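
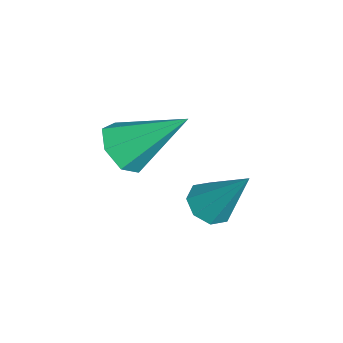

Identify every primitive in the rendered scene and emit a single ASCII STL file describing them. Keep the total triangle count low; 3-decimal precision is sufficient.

solid 
facet normal -0.294 -0.491 -0.820
outer loop
vertex -2.728 3.827 -5.08
vertex -3.101 3.367 -4.671
vertex -3.246 3.994 -4.994
endloop
endfacet
facet normal 0.254 0.929 -0.270
outer loop
vertex -2.728 3.827 -5.08
vertex -3.246 3.994 -4.994
vertex -2.499 4.373 -2.989
endloop
endfacet
facet normal -0.293 -0.491 -0.821
outer loop
vertex -3.246 3.994 -4.994
vertex -3.101 3.367 -4.671
vertex -3.679 3.793 -4.719
endloop
endfacet
facet normal -0.427 0.904 -0.012
outer loop
vertex -3.246 3.994 -4.994
vertex -3.679 3.793 -4.719
vertex -2.499 4.373 -2.989
endloop
endfacet
facet normal -0.293 -0.491 -0.821
outer loop
vertex -3.679 3.793 -4.719
vertex -3.101 3.367 -4.671
vertex -3.774 3.343 -4.416
endloop
endfacet
facet normal -0.804 0.440 0.401
outer loop
vertex -3.679 3.793 -4.719
vertex -3.774 3.343 -4.416
vertex -2.499 4.373 -2.989
endloop
endfacet
facet normal -0.293 -0.491 -0.821
outer loop
vertex -3.774 3.343 -4.416
vertex -3.101 3.367 -4.671
vertex -3.474 2.906 -4.262
endloop
endfacet
facet normal -0.657 -0.195 0.728
outer loop
vertex -3.774 3.343 -4.416
vertex -3.474 2.906 -4.262
vertex -2.499 4.373 -2.989
endloop
endfacet
facet normal -0.293 -0.491 -0.820
outer loop
vertex -3.474 2.906 -4.262
vertex -3.101 3.367 -4.671
vertex -2.955 2.74 -4.348
endloop
endfacet
facet normal -0.072 -0.626 0.776
outer loop
vertex -3.474 2.906 -4.262
vertex -2.955 2.74 -4.348
vertex -2.499 4.373 -2.989
endloop
endfacet
facet normal -0.293 -0.491 -0.820
outer loop
vertex -2.955 2.74 -4.348
vertex -3.101 3.367 -4.671
vertex -2.522 2.941 -4.623
endloop
endfacet
facet normal 0.608 -0.601 0.518
outer loop
vertex -2.955 2.74 -4.348
vertex -2.522 2.941 -4.623
vertex -2.499 4.373 -2.989
endloop
endfacet
facet normal -0.293 -0.491 -0.820
outer loop
vertex -2.522 2.941 -4.623
vertex -3.101 3.367 -4.671
vertex -2.428 3.391 -4.926
endloop
endfacet
facet normal 0.985 -0.135 0.105
outer loop
vertex -2.522 2.941 -4.623
vertex -2.428 3.391 -4.926
vertex -2.499 4.373 -2.989
endloop
endfacet
facet normal -0.293 -0.491 -0.820
outer loop
vertex -2.428 3.391 -4.926
vertex -3.101 3.367 -4.671
vertex -2.728 3.827 -5.08
endloop
endfacet
facet normal 0.838 0.498 -0.222
outer loop
vertex -2.428 3.391 -4.926
vertex -2.728 3.827 -5.08
vertex -2.499 4.373 -2.989
endloop
endfacet
facet normal -0.064 -0.775 -0.629
outer loop
vertex -2.327 1.538 -2.679
vertex -2.799 1.109 -2.102
vertex -3.065 1.637 -2.726
endloop
endfacet
facet normal 0.146 0.842 -0.519
outer loop
vertex -2.327 1.538 -2.679
vertex -3.065 1.637 -2.726
vertex -2.661 2.791 -0.738
endloop
endfacet
facet normal -0.064 -0.775 -0.629
outer loop
vertex -3.065 1.637 -2.726
vertex -2.799 1.109 -2.102
vertex -3.603 1.339 -2.304
endloop
endfacet
facet normal -0.628 0.722 -0.291
outer loop
vertex -3.065 1.637 -2.726
vertex -3.603 1.339 -2.304
vertex -2.661 2.791 -0.738
endloop
endfacet
facet normal -0.064 -0.775 -0.629
outer loop
vertex -3.603 1.339 -2.304
vertex -2.799 1.109 -2.102
vertex -3.536 0.867 -1.729
endloop
endfacet
facet normal -0.915 0.254 0.315
outer loop
vertex -3.603 1.339 -2.304
vertex -3.536 0.867 -1.729
vertex -2.661 2.791 -0.738
endloop
endfacet
facet normal -0.063 -0.775 -0.628
outer loop
vertex -3.536 0.867 -1.729
vertex -2.799 1.109 -2.102
vertex -2.914 0.578 -1.435
endloop
endfacet
facet normal -0.496 -0.209 0.843
outer loop
vertex -3.536 0.867 -1.729
vertex -2.914 0.578 -1.435
vertex -2.661 2.791 -0.738
endloop
endfacet
facet normal -0.064 -0.775 -0.628
outer loop
vertex -2.914 0.578 -1.435
vertex -2.799 1.109 -2.102
vertex -2.206 0.688 -1.643
endloop
endfacet
facet normal 0.312 -0.318 0.895
outer loop
vertex -2.914 0.578 -1.435
vertex -2.206 0.688 -1.643
vertex -2.661 2.791 -0.738
endloop
endfacet
facet normal -0.064 -0.775 -0.628
outer loop
vertex -2.206 0.688 -1.643
vertex -2.799 1.109 -2.102
vertex -1.944 1.115 -2.197
endloop
endfacet
facet normal 0.901 0.009 0.433
outer loop
vertex -2.206 0.688 -1.643
vertex -1.944 1.115 -2.197
vertex -2.661 2.791 -0.738
endloop
endfacet
facet normal -0.064 -0.775 -0.629
outer loop
vertex -1.944 1.115 -2.197
vertex -2.799 1.109 -2.102
vertex -2.327 1.538 -2.679
endloop
endfacet
facet normal 0.828 0.525 -0.197
outer loop
vertex -1.944 1.115 -2.197
vertex -2.327 1.538 -2.679
vertex -2.661 2.791 -0.738
endloop
endfacet

endsolid


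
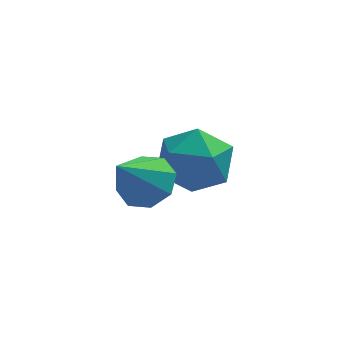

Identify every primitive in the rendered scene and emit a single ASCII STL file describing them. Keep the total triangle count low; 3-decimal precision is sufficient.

solid 
facet normal -0.416 0.909 0.003
outer loop
vertex -2.229 2.879 0.47
vertex -2.614 2.699 1.591
vertex -1.539 3.192 1.398
endloop
endfacet
facet normal 0.159 0.894 -0.419
outer loop
vertex -2.229 2.879 0.47
vertex -1.539 3.192 1.398
vertex -1.052 2.657 0.442
endloop
endfacet
facet normal 0.053 0.394 -0.917
outer loop
vertex -2.229 2.879 0.47
vertex -1.052 2.657 0.442
vertex -1.826 1.834 0.044
endloop
endfacet
facet normal -0.588 0.101 -0.803
outer loop
vertex -2.229 2.879 0.47
vertex -1.826 1.834 0.044
vertex -2.792 1.859 0.754
endloop
endfacet
facet normal -0.877 0.419 -0.234
outer loop
vertex -2.229 2.879 0.47
vertex -2.792 1.859 0.754
vertex -2.614 2.699 1.591
endloop
endfacet
facet normal 0.717 0.696 -0.024
outer loop
vertex -1.052 2.657 0.442
vertex -1.539 3.192 1.398
vertex -0.708 2.341 1.546
endloop
endfacet
facet normal -0.212 0.721 0.660
outer loop
vertex -1.539 3.192 1.398
vertex -2.614 2.699 1.591
vertex -1.674 2.366 2.256
endloop
endfacet
facet normal -0.958 -0.073 0.277
outer loop
vertex -2.614 2.699 1.591
vertex -2.792 1.859 0.754
vertex -2.448 1.543 1.858
endloop
endfacet
facet normal -0.488 -0.589 -0.644
outer loop
vertex -2.792 1.859 0.754
vertex -1.826 1.834 0.044
vertex -1.961 1.008 0.902
endloop
endfacet
facet normal 0.547 -0.113 -0.830
outer loop
vertex -1.826 1.834 0.044
vertex -1.052 2.657 0.442
vertex -0.886 1.501 0.709
endloop
endfacet
facet normal 0.588 -0.101 0.803
outer loop
vertex -1.271 1.321 1.83
vertex -0.708 2.341 1.546
vertex -1.674 2.366 2.256
endloop
endfacet
facet normal -0.053 -0.394 0.917
outer loop
vertex -1.271 1.321 1.83
vertex -1.674 2.366 2.256
vertex -2.448 1.543 1.858
endloop
endfacet
facet normal -0.159 -0.894 0.419
outer loop
vertex -1.271 1.321 1.83
vertex -2.448 1.543 1.858
vertex -1.961 1.008 0.902
endloop
endfacet
facet normal 0.416 -0.909 -0.003
outer loop
vertex -1.271 1.321 1.83
vertex -1.961 1.008 0.902
vertex -0.886 1.501 0.709
endloop
endfacet
facet normal 0.877 -0.419 0.234
outer loop
vertex -1.271 1.321 1.83
vertex -0.886 1.501 0.709
vertex -0.708 2.341 1.546
endloop
endfacet
facet normal 0.488 0.589 0.644
outer loop
vertex -1.674 2.366 2.256
vertex -0.708 2.341 1.546
vertex -1.539 3.192 1.398
endloop
endfacet
facet normal -0.547 0.113 0.830
outer loop
vertex -2.448 1.543 1.858
vertex -1.674 2.366 2.256
vertex -2.614 2.699 1.591
endloop
endfacet
facet normal -0.717 -0.696 0.024
outer loop
vertex -1.961 1.008 0.902
vertex -2.448 1.543 1.858
vertex -2.792 1.859 0.754
endloop
endfacet
facet normal 0.212 -0.721 -0.660
outer loop
vertex -0.886 1.501 0.709
vertex -1.961 1.008 0.902
vertex -1.826 1.834 0.044
endloop
endfacet
facet normal 0.958 0.073 -0.277
outer loop
vertex -0.708 2.341 1.546
vertex -0.886 1.501 0.709
vertex -1.052 2.657 0.442
endloop
endfacet
facet normal 0.423 0.518 -0.744
outer loop
vertex -2.529 0.1 2.689
vertex -2.982 -0.373 2.102
vertex -3.125 0.376 2.542
endloop
endfacet
facet normal -0.011 0.452 0.892
outer loop
vertex -2.529 0.1 2.689
vertex -3.125 0.376 2.542
vertex -3.698 -1.247 3.358
endloop
endfacet
facet normal 0.424 0.518 -0.743
outer loop
vertex -3.125 0.376 2.542
vertex -2.982 -0.373 2.102
vertex -3.638 0.213 2.136
endloop
endfacet
facet normal -0.627 0.515 0.585
outer loop
vertex -3.125 0.376 2.542
vertex -3.638 0.213 2.136
vertex -3.698 -1.247 3.358
endloop
endfacet
facet normal 0.424 0.517 -0.743
outer loop
vertex -3.638 0.213 2.136
vertex -2.982 -0.373 2.102
vertex -3.767 -0.292 1.711
endloop
endfacet
facet normal -0.981 0.145 0.125
outer loop
vertex -3.638 0.213 2.136
vertex -3.767 -0.292 1.711
vertex -3.698 -1.247 3.358
endloop
endfacet
facet normal 0.424 0.518 -0.743
outer loop
vertex -3.767 -0.292 1.711
vertex -2.982 -0.373 2.102
vertex -3.436 -0.845 1.514
endloop
endfacet
facet normal -0.870 -0.442 -0.220
outer loop
vertex -3.767 -0.292 1.711
vertex -3.436 -0.845 1.514
vertex -3.698 -1.247 3.358
endloop
endfacet
facet normal 0.424 0.518 -0.743
outer loop
vertex -3.436 -0.845 1.514
vertex -2.982 -0.373 2.102
vertex -2.839 -1.121 1.662
endloop
endfacet
facet normal -0.356 -0.901 -0.247
outer loop
vertex -3.436 -0.845 1.514
vertex -2.839 -1.121 1.662
vertex -3.698 -1.247 3.358
endloop
endfacet
facet normal 0.424 0.518 -0.743
outer loop
vertex -2.839 -1.121 1.662
vertex -2.982 -0.373 2.102
vertex -2.327 -0.959 2.067
endloop
endfacet
facet normal 0.258 -0.964 0.059
outer loop
vertex -2.839 -1.121 1.662
vertex -2.327 -0.959 2.067
vertex -3.698 -1.247 3.358
endloop
endfacet
facet normal 0.424 0.518 -0.743
outer loop
vertex -2.327 -0.959 2.067
vertex -2.982 -0.373 2.102
vertex -2.198 -0.453 2.493
endloop
endfacet
facet normal 0.614 -0.594 0.520
outer loop
vertex -2.327 -0.959 2.067
vertex -2.198 -0.453 2.493
vertex -3.698 -1.247 3.358
endloop
endfacet
facet normal 0.424 0.517 -0.744
outer loop
vertex -2.198 -0.453 2.493
vertex -2.982 -0.373 2.102
vertex -2.529 0.1 2.689
endloop
endfacet
facet normal 0.502 -0.006 0.865
outer loop
vertex -2.198 -0.453 2.493
vertex -2.529 0.1 2.689
vertex -3.698 -1.247 3.358
endloop
endfacet

endsolid


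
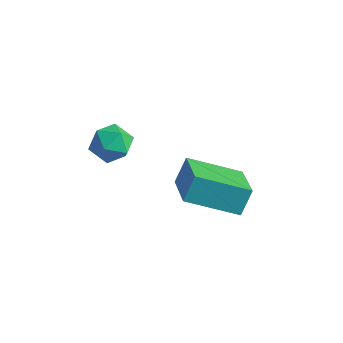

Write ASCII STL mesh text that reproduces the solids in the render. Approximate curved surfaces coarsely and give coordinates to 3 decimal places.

solid 
facet normal 0.290 0.830 -0.477
outer loop
vertex 0.334 -3.586 -0.159
vertex -0.316 -3.206 0.107
vertex 0.357 -3.194 0.537
endloop
endfacet
facet normal 0.854 0.441 -0.277
outer loop
vertex 0.334 -3.586 -0.159
vertex 0.357 -3.194 0.537
vertex 0.705 -3.91 0.47
endloop
endfacet
facet normal 0.793 -0.205 -0.573
outer loop
vertex 0.334 -3.586 -0.159
vertex 0.705 -3.91 0.47
vertex 0.247 -4.365 -0.001
endloop
endfacet
facet normal 0.191 -0.216 -0.958
outer loop
vertex 0.334 -3.586 -0.159
vertex 0.247 -4.365 -0.001
vertex -0.385 -3.93 -0.225
endloop
endfacet
facet normal -0.120 0.423 -0.898
outer loop
vertex 0.334 -3.586 -0.159
vertex -0.385 -3.93 -0.225
vertex -0.316 -3.206 0.107
endloop
endfacet
facet normal 0.827 0.362 0.431
outer loop
vertex 0.705 -3.91 0.47
vertex 0.357 -3.194 0.537
vertex 0.285 -3.73 1.125
endloop
endfacet
facet normal -0.086 0.990 0.108
outer loop
vertex 0.357 -3.194 0.537
vertex -0.316 -3.206 0.107
vertex -0.347 -3.295 0.901
endloop
endfacet
facet normal -0.749 0.334 -0.572
outer loop
vertex -0.316 -3.206 0.107
vertex -0.385 -3.93 -0.225
vertex -0.805 -3.75 0.43
endloop
endfacet
facet normal -0.245 -0.701 -0.669
outer loop
vertex -0.385 -3.93 -0.225
vertex 0.247 -4.365 -0.001
vertex -0.457 -4.466 0.363
endloop
endfacet
facet normal 0.728 -0.683 -0.048
outer loop
vertex 0.247 -4.365 -0.001
vertex 0.705 -3.91 0.47
vertex 0.216 -4.454 0.793
endloop
endfacet
facet normal -0.191 0.216 0.958
outer loop
vertex -0.434 -4.074 1.059
vertex 0.285 -3.73 1.125
vertex -0.347 -3.295 0.901
endloop
endfacet
facet normal -0.793 0.205 0.573
outer loop
vertex -0.434 -4.074 1.059
vertex -0.347 -3.295 0.901
vertex -0.805 -3.75 0.43
endloop
endfacet
facet normal -0.854 -0.441 0.277
outer loop
vertex -0.434 -4.074 1.059
vertex -0.805 -3.75 0.43
vertex -0.457 -4.466 0.363
endloop
endfacet
facet normal -0.290 -0.830 0.477
outer loop
vertex -0.434 -4.074 1.059
vertex -0.457 -4.466 0.363
vertex 0.216 -4.454 0.793
endloop
endfacet
facet normal 0.120 -0.423 0.898
outer loop
vertex -0.434 -4.074 1.059
vertex 0.216 -4.454 0.793
vertex 0.285 -3.73 1.125
endloop
endfacet
facet normal 0.245 0.701 0.669
outer loop
vertex -0.347 -3.295 0.901
vertex 0.285 -3.73 1.125
vertex 0.357 -3.194 0.537
endloop
endfacet
facet normal -0.728 0.683 0.048
outer loop
vertex -0.805 -3.75 0.43
vertex -0.347 -3.295 0.901
vertex -0.316 -3.206 0.107
endloop
endfacet
facet normal -0.827 -0.362 -0.431
outer loop
vertex -0.457 -4.466 0.363
vertex -0.805 -3.75 0.43
vertex -0.385 -3.93 -0.225
endloop
endfacet
facet normal 0.086 -0.990 -0.108
outer loop
vertex 0.216 -4.454 0.793
vertex -0.457 -4.466 0.363
vertex 0.247 -4.365 -0.001
endloop
endfacet
facet normal 0.749 -0.334 0.572
outer loop
vertex 0.285 -3.73 1.125
vertex 0.216 -4.454 0.793
vertex 0.705 -3.91 0.47
endloop
endfacet
facet normal -0.710 0.609 -0.353
outer loop
vertex 1.956 -2.484 -0.064
vertex 3.335 -1.316 -0.822
vertex 1.93 -3.023 -0.942
endloop
endfacet
facet normal -0.703 -0.596 0.387
outer loop
vertex 3.145 -4.064 -0.338
vertex 1.956 -2.484 -0.064
vertex 1.93 -3.023 -0.942
endloop
endfacet
facet normal -0.710 0.609 -0.353
outer loop
vertex 1.93 -3.023 -0.942
vertex 3.335 -1.316 -0.822
vertex 3.31 -1.854 -1.7
endloop
endfacet
facet normal -0.025 -0.523 -0.852
outer loop
vertex 3.31 -1.854 -1.7
vertex 3.145 -4.064 -0.338
vertex 1.93 -3.023 -0.942
endloop
endfacet
facet normal 0.025 0.523 0.852
outer loop
vertex 1.956 -2.484 -0.064
vertex 4.55 -2.357 -0.218
vertex 3.335 -1.316 -0.822
endloop
endfacet
facet normal -0.704 -0.597 0.386
outer loop
vertex 3.17 -3.526 0.54
vertex 1.956 -2.484 -0.064
vertex 3.145 -4.064 -0.338
endloop
endfacet
facet normal 0.025 0.523 0.852
outer loop
vertex 3.17 -3.526 0.54
vertex 4.55 -2.357 -0.218
vertex 1.956 -2.484 -0.064
endloop
endfacet
facet normal 0.703 0.597 -0.386
outer loop
vertex 3.335 -1.316 -0.822
vertex 4.55 -2.357 -0.218
vertex 3.31 -1.854 -1.7
endloop
endfacet
facet normal -0.025 -0.523 -0.852
outer loop
vertex 4.524 -2.896 -1.096
vertex 3.145 -4.064 -0.338
vertex 3.31 -1.854 -1.7
endloop
endfacet
facet normal 0.704 0.596 -0.387
outer loop
vertex 3.31 -1.854 -1.7
vertex 4.55 -2.357 -0.218
vertex 4.524 -2.896 -1.096
endloop
endfacet
facet normal 0.710 -0.609 0.353
outer loop
vertex 4.524 -2.896 -1.096
vertex 3.17 -3.526 0.54
vertex 3.145 -4.064 -0.338
endloop
endfacet
facet normal 0.710 -0.609 0.353
outer loop
vertex 4.55 -2.357 -0.218
vertex 3.17 -3.526 0.54
vertex 4.524 -2.896 -1.096
endloop
endfacet

endsolid


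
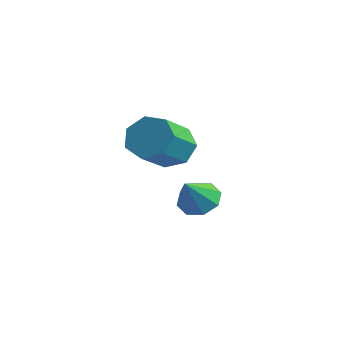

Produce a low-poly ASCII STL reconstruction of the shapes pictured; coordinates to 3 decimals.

solid 
facet normal -0.238 0.799 -0.552
outer loop
vertex 3.84 0.844 -0.566
vertex 3.092 0.923 -0.129
vertex 3.865 1.278 0.051
endloop
endfacet
facet normal 0.971 0.177 -0.164
outer loop
vertex 3.84 0.844 -0.566
vertex 3.865 1.278 0.051
vertex 4.236 -0.481 0.352
endloop
endfacet
facet normal 0.971 0.177 -0.164
outer loop
vertex 4.236 -0.481 0.352
vertex 3.865 1.278 0.051
vertex 4.261 -0.047 0.969
endloop
endfacet
facet normal 0.239 -0.799 0.552
outer loop
vertex 4.236 -0.481 0.352
vertex 4.261 -0.047 0.969
vertex 3.488 -0.403 0.789
endloop
endfacet
facet normal -0.238 0.799 -0.553
outer loop
vertex 3.865 1.278 0.051
vertex 3.092 0.923 -0.129
vertex 3.308 1.445 0.532
endloop
endfacet
facet normal 0.631 0.560 0.536
outer loop
vertex 3.865 1.278 0.051
vertex 3.308 1.445 0.532
vertex 4.261 -0.047 0.969
endloop
endfacet
facet normal 0.631 0.560 0.536
outer loop
vertex 4.261 -0.047 0.969
vertex 3.308 1.445 0.532
vertex 3.704 0.12 1.45
endloop
endfacet
facet normal 0.239 -0.798 0.553
outer loop
vertex 4.261 -0.047 0.969
vertex 3.704 0.12 1.45
vertex 3.488 -0.403 0.789
endloop
endfacet
facet normal -0.239 0.798 -0.552
outer loop
vertex 3.308 1.445 0.532
vertex 3.092 0.923 -0.129
vertex 2.588 1.218 0.516
endloop
endfacet
facet normal -0.183 0.522 0.833
outer loop
vertex 3.308 1.445 0.532
vertex 2.588 1.218 0.516
vertex 3.704 0.12 1.45
endloop
endfacet
facet normal -0.183 0.522 0.833
outer loop
vertex 3.704 0.12 1.45
vertex 2.588 1.218 0.516
vertex 2.984 -0.107 1.434
endloop
endfacet
facet normal 0.239 -0.798 0.553
outer loop
vertex 3.704 0.12 1.45
vertex 2.984 -0.107 1.434
vertex 3.488 -0.403 0.789
endloop
endfacet
facet normal -0.239 0.799 -0.552
outer loop
vertex 2.588 1.218 0.516
vertex 3.092 0.923 -0.129
vertex 2.248 0.769 0.014
endloop
endfacet
facet normal -0.860 0.090 0.502
outer loop
vertex 2.588 1.218 0.516
vertex 2.248 0.769 0.014
vertex 2.984 -0.107 1.434
endloop
endfacet
facet normal -0.860 0.090 0.502
outer loop
vertex 2.984 -0.107 1.434
vertex 2.248 0.769 0.014
vertex 2.644 -0.556 0.932
endloop
endfacet
facet normal 0.238 -0.799 0.553
outer loop
vertex 2.984 -0.107 1.434
vertex 2.644 -0.556 0.932
vertex 3.488 -0.403 0.789
endloop
endfacet
facet normal -0.239 0.798 -0.553
outer loop
vertex 2.248 0.769 0.014
vertex 3.092 0.923 -0.129
vertex 2.543 0.435 -0.596
endloop
endfacet
facet normal -0.889 -0.409 -0.206
outer loop
vertex 2.248 0.769 0.014
vertex 2.543 0.435 -0.596
vertex 2.644 -0.556 0.932
endloop
endfacet
facet normal -0.889 -0.409 -0.206
outer loop
vertex 2.644 -0.556 0.932
vertex 2.543 0.435 -0.596
vertex 2.939 -0.89 0.322
endloop
endfacet
facet normal 0.238 -0.799 0.553
outer loop
vertex 2.644 -0.556 0.932
vertex 2.939 -0.89 0.322
vertex 3.488 -0.403 0.789
endloop
endfacet
facet normal -0.239 0.798 -0.553
outer loop
vertex 2.543 0.435 -0.596
vertex 3.092 0.923 -0.129
vertex 3.252 0.468 -0.854
endloop
endfacet
facet normal -0.249 -0.601 -0.760
outer loop
vertex 2.543 0.435 -0.596
vertex 3.252 0.468 -0.854
vertex 2.939 -0.89 0.322
endloop
endfacet
facet normal -0.249 -0.601 -0.760
outer loop
vertex 2.939 -0.89 0.322
vertex 3.252 0.468 -0.854
vertex 3.648 -0.857 0.064
endloop
endfacet
facet normal 0.238 -0.799 0.553
outer loop
vertex 2.939 -0.89 0.322
vertex 3.648 -0.857 0.064
vertex 3.488 -0.403 0.789
endloop
endfacet
facet normal -0.239 0.798 -0.553
outer loop
vertex 3.252 0.468 -0.854
vertex 3.092 0.923 -0.129
vertex 3.84 0.844 -0.566
endloop
endfacet
facet normal 0.580 -0.340 -0.740
outer loop
vertex 3.252 0.468 -0.854
vertex 3.84 0.844 -0.566
vertex 3.648 -0.857 0.064
endloop
endfacet
facet normal 0.580 -0.340 -0.740
outer loop
vertex 3.648 -0.857 0.064
vertex 3.84 0.844 -0.566
vertex 4.236 -0.481 0.352
endloop
endfacet
facet normal 0.240 -0.798 0.553
outer loop
vertex 3.648 -0.857 0.064
vertex 4.236 -0.481 0.352
vertex 3.488 -0.403 0.789
endloop
endfacet
facet normal -0.160 0.624 -0.765
outer loop
vertex 2.954 2.455 -3.742
vertex 2.369 2.8 -3.338
vertex 3.147 2.918 -3.405
endloop
endfacet
facet normal 0.901 -0.428 0.073
outer loop
vertex 2.954 2.455 -3.742
vertex 3.147 2.918 -3.405
vertex 2.591 1.94 -2.282
endloop
endfacet
facet normal -0.160 0.622 -0.766
outer loop
vertex 3.147 2.918 -3.405
vertex 2.369 2.8 -3.338
vertex 2.885 3.312 -3.03
endloop
endfacet
facet normal 0.859 0.091 0.504
outer loop
vertex 3.147 2.918 -3.405
vertex 2.885 3.312 -3.03
vertex 2.591 1.94 -2.282
endloop
endfacet
facet normal -0.161 0.623 -0.766
outer loop
vertex 2.885 3.312 -3.03
vertex 2.369 2.8 -3.338
vertex 2.32 3.406 -2.835
endloop
endfacet
facet normal 0.358 0.387 0.850
outer loop
vertex 2.885 3.312 -3.03
vertex 2.32 3.406 -2.835
vertex 2.591 1.94 -2.282
endloop
endfacet
facet normal -0.160 0.623 -0.766
outer loop
vertex 2.32 3.406 -2.835
vertex 2.369 2.8 -3.338
vertex 1.784 3.145 -2.935
endloop
endfacet
facet normal -0.308 0.285 0.908
outer loop
vertex 2.32 3.406 -2.835
vertex 1.784 3.145 -2.935
vertex 2.591 1.94 -2.282
endloop
endfacet
facet normal -0.161 0.622 -0.766
outer loop
vertex 1.784 3.145 -2.935
vertex 2.369 2.8 -3.338
vertex 1.591 2.681 -3.271
endloop
endfacet
facet normal -0.750 -0.154 0.643
outer loop
vertex 1.784 3.145 -2.935
vertex 1.591 2.681 -3.271
vertex 2.591 1.94 -2.282
endloop
endfacet
facet normal -0.161 0.623 -0.765
outer loop
vertex 1.591 2.681 -3.271
vertex 2.369 2.8 -3.338
vertex 1.854 2.287 -3.647
endloop
endfacet
facet normal -0.708 -0.674 0.211
outer loop
vertex 1.591 2.681 -3.271
vertex 1.854 2.287 -3.647
vertex 2.591 1.94 -2.282
endloop
endfacet
facet normal -0.161 0.623 -0.766
outer loop
vertex 1.854 2.287 -3.647
vertex 2.369 2.8 -3.338
vertex 2.418 2.193 -3.842
endloop
endfacet
facet normal -0.208 -0.969 -0.134
outer loop
vertex 1.854 2.287 -3.647
vertex 2.418 2.193 -3.842
vertex 2.591 1.94 -2.282
endloop
endfacet
facet normal -0.162 0.623 -0.766
outer loop
vertex 2.418 2.193 -3.842
vertex 2.369 2.8 -3.338
vertex 2.954 2.455 -3.742
endloop
endfacet
facet normal 0.460 -0.867 -0.192
outer loop
vertex 2.418 2.193 -3.842
vertex 2.954 2.455 -3.742
vertex 2.591 1.94 -2.282
endloop
endfacet

endsolid


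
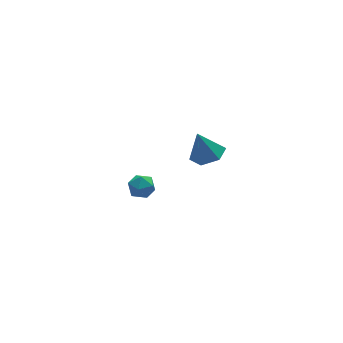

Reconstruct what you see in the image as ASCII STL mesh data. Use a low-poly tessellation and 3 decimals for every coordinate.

solid 
facet normal 0.256 -0.224 -0.940
outer loop
vertex 3.486 -1.46 2.515
vertex 2.797 -2.082 2.476
vertex 2.642 -1.201 2.224
endloop
endfacet
facet normal 0.176 0.931 0.319
outer loop
vertex 3.486 -1.46 2.515
vertex 2.642 -1.201 2.224
vertex 2.403 -1.738 3.924
endloop
endfacet
facet normal 0.255 -0.224 -0.941
outer loop
vertex 2.642 -1.201 2.224
vertex 2.797 -2.082 2.476
vertex 1.952 -1.823 2.185
endloop
endfacet
facet normal -0.667 0.732 0.137
outer loop
vertex 2.642 -1.201 2.224
vertex 1.952 -1.823 2.185
vertex 2.403 -1.738 3.924
endloop
endfacet
facet normal 0.255 -0.224 -0.941
outer loop
vertex 1.952 -1.823 2.185
vertex 2.797 -2.082 2.476
vertex 2.107 -2.705 2.437
endloop
endfacet
facet normal -0.962 -0.096 0.254
outer loop
vertex 1.952 -1.823 2.185
vertex 2.107 -2.705 2.437
vertex 2.403 -1.738 3.924
endloop
endfacet
facet normal 0.255 -0.224 -0.940
outer loop
vertex 2.107 -2.705 2.437
vertex 2.797 -2.082 2.476
vertex 2.951 -2.964 2.728
endloop
endfacet
facet normal -0.413 -0.724 0.553
outer loop
vertex 2.107 -2.705 2.437
vertex 2.951 -2.964 2.728
vertex 2.403 -1.738 3.924
endloop
endfacet
facet normal 0.255 -0.224 -0.941
outer loop
vertex 2.951 -2.964 2.728
vertex 2.797 -2.082 2.476
vertex 3.641 -2.342 2.767
endloop
endfacet
facet normal 0.431 -0.524 0.735
outer loop
vertex 2.951 -2.964 2.728
vertex 3.641 -2.342 2.767
vertex 2.403 -1.738 3.924
endloop
endfacet
facet normal 0.255 -0.224 -0.941
outer loop
vertex 3.641 -2.342 2.767
vertex 2.797 -2.082 2.476
vertex 3.486 -1.46 2.515
endloop
endfacet
facet normal 0.725 0.304 0.618
outer loop
vertex 3.641 -2.342 2.767
vertex 3.486 -1.46 2.515
vertex 2.403 -1.738 3.924
endloop
endfacet
facet normal -0.569 -0.097 0.817
outer loop
vertex 0.773 2.599 -3.185
vertex 0.981 1.829 -3.132
vertex 1.417 2.387 -2.762
endloop
endfacet
facet normal -0.313 0.568 0.761
outer loop
vertex 0.773 2.599 -3.185
vertex 1.417 2.387 -2.762
vertex 1.442 3.032 -3.233
endloop
endfacet
facet normal -0.531 0.836 0.137
outer loop
vertex 0.773 2.599 -3.185
vertex 1.442 3.032 -3.233
vertex 1.021 2.873 -3.893
endloop
endfacet
facet normal -0.922 0.337 -0.192
outer loop
vertex 0.773 2.599 -3.185
vertex 1.021 2.873 -3.893
vertex 0.736 2.129 -3.831
endloop
endfacet
facet normal -0.944 -0.239 0.228
outer loop
vertex 0.773 2.599 -3.185
vertex 0.736 2.129 -3.831
vertex 0.981 1.829 -3.132
endloop
endfacet
facet normal 0.399 0.531 0.748
outer loop
vertex 1.442 3.032 -3.233
vertex 1.417 2.387 -2.762
vertex 2.064 2.531 -3.209
endloop
endfacet
facet normal -0.013 -0.546 0.838
outer loop
vertex 1.417 2.387 -2.762
vertex 0.981 1.829 -3.132
vertex 1.779 1.787 -3.147
endloop
endfacet
facet normal -0.620 -0.776 -0.115
outer loop
vertex 0.981 1.829 -3.132
vertex 0.736 2.129 -3.831
vertex 1.358 1.628 -3.807
endloop
endfacet
facet normal -0.585 0.158 -0.796
outer loop
vertex 0.736 2.129 -3.831
vertex 1.021 2.873 -3.893
vertex 1.383 2.273 -4.278
endloop
endfacet
facet normal 0.046 0.964 -0.261
outer loop
vertex 1.021 2.873 -3.893
vertex 1.442 3.032 -3.233
vertex 1.819 2.831 -3.908
endloop
endfacet
facet normal 0.922 -0.337 0.192
outer loop
vertex 2.027 2.061 -3.855
vertex 2.064 2.531 -3.209
vertex 1.779 1.787 -3.147
endloop
endfacet
facet normal 0.531 -0.836 -0.137
outer loop
vertex 2.027 2.061 -3.855
vertex 1.779 1.787 -3.147
vertex 1.358 1.628 -3.807
endloop
endfacet
facet normal 0.313 -0.568 -0.761
outer loop
vertex 2.027 2.061 -3.855
vertex 1.358 1.628 -3.807
vertex 1.383 2.273 -4.278
endloop
endfacet
facet normal 0.569 0.097 -0.817
outer loop
vertex 2.027 2.061 -3.855
vertex 1.383 2.273 -4.278
vertex 1.819 2.831 -3.908
endloop
endfacet
facet normal 0.944 0.239 -0.228
outer loop
vertex 2.027 2.061 -3.855
vertex 1.819 2.831 -3.908
vertex 2.064 2.531 -3.209
endloop
endfacet
facet normal 0.585 -0.158 0.796
outer loop
vertex 1.779 1.787 -3.147
vertex 2.064 2.531 -3.209
vertex 1.417 2.387 -2.762
endloop
endfacet
facet normal -0.046 -0.964 0.261
outer loop
vertex 1.358 1.628 -3.807
vertex 1.779 1.787 -3.147
vertex 0.981 1.829 -3.132
endloop
endfacet
facet normal -0.399 -0.531 -0.748
outer loop
vertex 1.383 2.273 -4.278
vertex 1.358 1.628 -3.807
vertex 0.736 2.129 -3.831
endloop
endfacet
facet normal 0.013 0.546 -0.838
outer loop
vertex 1.819 2.831 -3.908
vertex 1.383 2.273 -4.278
vertex 1.021 2.873 -3.893
endloop
endfacet
facet normal 0.620 0.776 0.115
outer loop
vertex 2.064 2.531 -3.209
vertex 1.819 2.831 -3.908
vertex 1.442 3.032 -3.233
endloop
endfacet

endsolid


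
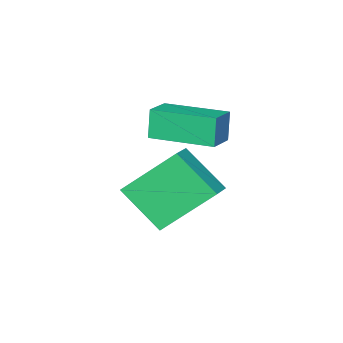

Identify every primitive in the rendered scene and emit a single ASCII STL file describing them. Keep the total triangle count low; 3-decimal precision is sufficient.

solid 
facet normal -0.890 -0.386 -0.244
outer loop
vertex -0.847 1.888 0.889
vertex -1.614 3.59 0.993
vertex -0.654 2.031 -0.04
endloop
endfacet
facet normal 0.410 -0.910 -0.055
outer loop
vertex 0.174 2.39 0.187
vertex -0.847 1.888 0.889
vertex -0.654 2.031 -0.04
endloop
endfacet
facet normal -0.890 -0.385 -0.245
outer loop
vertex -0.654 2.031 -0.04
vertex -1.614 3.59 0.993
vertex -1.42 3.734 0.063
endloop
endfacet
facet normal 0.201 0.149 -0.968
outer loop
vertex -1.42 3.734 0.063
vertex 0.174 2.39 0.187
vertex -0.654 2.031 -0.04
endloop
endfacet
facet normal -0.201 -0.150 0.968
outer loop
vertex -0.847 1.888 0.889
vertex -0.786 3.949 1.22
vertex -1.614 3.59 0.993
endloop
endfacet
facet normal 0.410 -0.911 -0.056
outer loop
vertex -0.02 2.246 1.117
vertex -0.847 1.888 0.889
vertex 0.174 2.39 0.187
endloop
endfacet
facet normal -0.202 -0.149 0.968
outer loop
vertex -0.02 2.246 1.117
vertex -0.786 3.949 1.22
vertex -0.847 1.888 0.889
endloop
endfacet
facet normal -0.410 0.910 0.055
outer loop
vertex -1.614 3.59 0.993
vertex -0.786 3.949 1.22
vertex -1.42 3.734 0.063
endloop
endfacet
facet normal 0.202 0.150 -0.968
outer loop
vertex -0.593 4.092 0.291
vertex 0.174 2.39 0.187
vertex -1.42 3.734 0.063
endloop
endfacet
facet normal -0.409 0.911 0.055
outer loop
vertex -1.42 3.734 0.063
vertex -0.786 3.949 1.22
vertex -0.593 4.092 0.291
endloop
endfacet
facet normal 0.889 0.386 0.245
outer loop
vertex -0.593 4.092 0.291
vertex -0.02 2.246 1.117
vertex 0.174 2.39 0.187
endloop
endfacet
facet normal 0.890 0.385 0.244
outer loop
vertex -0.786 3.949 1.22
vertex -0.02 2.246 1.117
vertex -0.593 4.092 0.291
endloop
endfacet
facet normal -0.813 -0.484 -0.322
outer loop
vertex 0.033 1.488 -2.085
vertex -1.098 2.461 -0.693
vertex -0.266 2.728 -3.194
endloop
endfacet
facet normal 0.554 -0.477 -0.682
outer loop
vertex 0.458 3.159 -2.907
vertex 0.033 1.488 -2.085
vertex -0.266 2.728 -3.194
endloop
endfacet
facet normal -0.813 -0.484 -0.322
outer loop
vertex -0.266 2.728 -3.194
vertex -1.098 2.461 -0.693
vertex -1.397 3.701 -1.802
endloop
endfacet
facet normal -0.177 0.734 -0.656
outer loop
vertex -1.397 3.701 -1.802
vertex 0.458 3.159 -2.907
vertex -0.266 2.728 -3.194
endloop
endfacet
facet normal 0.177 -0.734 0.656
outer loop
vertex 0.033 1.488 -2.085
vertex -0.374 2.892 -0.406
vertex -1.098 2.461 -0.693
endloop
endfacet
facet normal 0.554 -0.477 -0.682
outer loop
vertex 0.757 1.919 -1.798
vertex 0.033 1.488 -2.085
vertex 0.458 3.159 -2.907
endloop
endfacet
facet normal 0.177 -0.734 0.656
outer loop
vertex 0.757 1.919 -1.798
vertex -0.374 2.892 -0.406
vertex 0.033 1.488 -2.085
endloop
endfacet
facet normal -0.554 0.477 0.682
outer loop
vertex -1.098 2.461 -0.693
vertex -0.374 2.892 -0.406
vertex -1.397 3.701 -1.802
endloop
endfacet
facet normal -0.177 0.734 -0.656
outer loop
vertex -0.673 4.132 -1.515
vertex 0.458 3.159 -2.907
vertex -1.397 3.701 -1.802
endloop
endfacet
facet normal -0.554 0.477 0.682
outer loop
vertex -1.397 3.701 -1.802
vertex -0.374 2.892 -0.406
vertex -0.673 4.132 -1.515
endloop
endfacet
facet normal 0.813 0.484 0.322
outer loop
vertex -0.673 4.132 -1.515
vertex 0.757 1.919 -1.798
vertex 0.458 3.159 -2.907
endloop
endfacet
facet normal 0.813 0.484 0.322
outer loop
vertex -0.374 2.892 -0.406
vertex 0.757 1.919 -1.798
vertex -0.673 4.132 -1.515
endloop
endfacet

endsolid


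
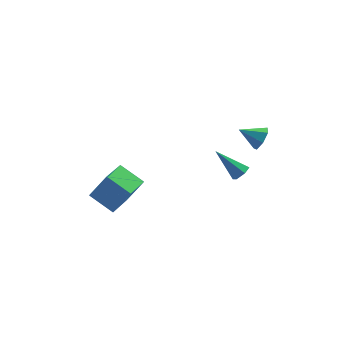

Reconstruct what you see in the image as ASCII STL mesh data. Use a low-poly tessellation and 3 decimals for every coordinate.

solid 
facet normal 0.782 -0.412 -0.468
outer loop
vertex 3.925 -1.667 1.731
vertex 3.481 -1.954 1.242
vertex 3.81 -1.314 1.228
endloop
endfacet
facet normal 0.163 0.825 0.541
outer loop
vertex 3.925 -1.667 1.731
vertex 3.81 -1.314 1.228
vertex 2.519 -1.446 1.818
endloop
endfacet
facet normal 0.781 -0.412 -0.469
outer loop
vertex 3.81 -1.314 1.228
vertex 3.481 -1.954 1.242
vertex 3.447 -1.442 0.736
endloop
endfacet
facet normal -0.162 0.978 -0.135
outer loop
vertex 3.81 -1.314 1.228
vertex 3.447 -1.442 0.736
vertex 2.519 -1.446 1.818
endloop
endfacet
facet normal 0.781 -0.412 -0.469
outer loop
vertex 3.447 -1.442 0.736
vertex 3.481 -1.954 1.242
vertex 3.109 -1.956 0.625
endloop
endfacet
facet normal -0.640 0.539 -0.547
outer loop
vertex 3.447 -1.442 0.736
vertex 3.109 -1.956 0.625
vertex 2.519 -1.446 1.818
endloop
endfacet
facet normal 0.781 -0.412 -0.469
outer loop
vertex 3.109 -1.956 0.625
vertex 3.481 -1.954 1.242
vertex 3.051 -2.468 0.978
endloop
endfacet
facet normal -0.910 -0.160 -0.382
outer loop
vertex 3.109 -1.956 0.625
vertex 3.051 -2.468 0.978
vertex 2.519 -1.446 1.818
endloop
endfacet
facet normal 0.781 -0.413 -0.468
outer loop
vertex 3.051 -2.468 0.978
vertex 3.481 -1.954 1.242
vertex 3.316 -2.593 1.53
endloop
endfacet
facet normal -0.770 -0.594 0.235
outer loop
vertex 3.051 -2.468 0.978
vertex 3.316 -2.593 1.53
vertex 2.519 -1.446 1.818
endloop
endfacet
facet normal 0.782 -0.413 -0.468
outer loop
vertex 3.316 -2.593 1.53
vertex 3.481 -1.954 1.242
vertex 3.705 -2.236 1.865
endloop
endfacet
facet normal -0.324 -0.436 0.840
outer loop
vertex 3.316 -2.593 1.53
vertex 3.705 -2.236 1.865
vertex 2.519 -1.446 1.818
endloop
endfacet
facet normal 0.782 -0.412 -0.468
outer loop
vertex 3.705 -2.236 1.865
vertex 3.481 -1.954 1.242
vertex 3.925 -1.667 1.731
endloop
endfacet
facet normal 0.091 0.195 0.977
outer loop
vertex 3.705 -2.236 1.865
vertex 3.925 -1.667 1.731
vertex 2.519 -1.446 1.818
endloop
endfacet
facet normal 0.532 -0.536 -0.656
outer loop
vertex 3.317 -0.988 -1.814
vertex 2.894 -0.96 -2.18
vertex 3.292 -0.565 -2.18
endloop
endfacet
facet normal 0.685 0.499 0.530
outer loop
vertex 3.317 -0.988 -1.814
vertex 3.292 -0.565 -2.18
vertex 1.906 0.04 -0.96
endloop
endfacet
facet normal 0.532 -0.536 -0.656
outer loop
vertex 3.292 -0.565 -2.18
vertex 2.894 -0.96 -2.18
vertex 2.869 -0.537 -2.546
endloop
endfacet
facet normal 0.237 0.950 -0.202
outer loop
vertex 3.292 -0.565 -2.18
vertex 2.869 -0.537 -2.546
vertex 1.906 0.04 -0.96
endloop
endfacet
facet normal 0.530 -0.537 -0.657
outer loop
vertex 2.869 -0.537 -2.546
vertex 2.894 -0.96 -2.18
vertex 2.471 -0.931 -2.545
endloop
endfacet
facet normal -0.581 0.585 -0.566
outer loop
vertex 2.869 -0.537 -2.546
vertex 2.471 -0.931 -2.545
vertex 1.906 0.04 -0.96
endloop
endfacet
facet normal 0.530 -0.537 -0.657
outer loop
vertex 2.471 -0.931 -2.545
vertex 2.894 -0.96 -2.18
vertex 2.496 -1.354 -2.179
endloop
endfacet
facet normal -0.953 -0.229 -0.199
outer loop
vertex 2.471 -0.931 -2.545
vertex 2.496 -1.354 -2.179
vertex 1.906 0.04 -0.96
endloop
endfacet
facet normal 0.531 -0.538 -0.655
outer loop
vertex 2.496 -1.354 -2.179
vertex 2.894 -0.96 -2.18
vertex 2.919 -1.382 -1.813
endloop
endfacet
facet normal -0.505 -0.679 0.532
outer loop
vertex 2.496 -1.354 -2.179
vertex 2.919 -1.382 -1.813
vertex 1.906 0.04 -0.96
endloop
endfacet
facet normal 0.531 -0.538 -0.655
outer loop
vertex 2.919 -1.382 -1.813
vertex 2.894 -0.96 -2.18
vertex 3.317 -0.988 -1.814
endloop
endfacet
facet normal 0.313 -0.314 0.896
outer loop
vertex 2.919 -1.382 -1.813
vertex 3.317 -0.988 -1.814
vertex 1.906 0.04 -0.96
endloop
endfacet
facet normal -0.523 0.116 -0.845
outer loop
vertex -4.372 1.191 -3.535
vertex -3.242 2.447 -4.062
vertex -3.491 0.107 -4.229
endloop
endfacet
facet normal -0.639 -0.710 0.298
outer loop
vertex -2.618 -0.087 -2.818
vertex -4.372 1.191 -3.535
vertex -3.491 0.107 -4.229
endloop
endfacet
facet normal -0.523 0.116 -0.845
outer loop
vertex -3.491 0.107 -4.229
vertex -3.242 2.447 -4.062
vertex -2.361 1.363 -4.756
endloop
endfacet
facet normal 0.565 -0.695 -0.445
outer loop
vertex -2.361 1.363 -4.756
vertex -2.618 -0.087 -2.818
vertex -3.491 0.107 -4.229
endloop
endfacet
facet normal -0.565 0.695 0.445
outer loop
vertex -4.372 1.191 -3.535
vertex -2.369 2.253 -2.651
vertex -3.242 2.447 -4.062
endloop
endfacet
facet normal -0.639 -0.710 0.298
outer loop
vertex -3.499 0.997 -2.124
vertex -4.372 1.191 -3.535
vertex -2.618 -0.087 -2.818
endloop
endfacet
facet normal -0.565 0.695 0.445
outer loop
vertex -3.499 0.997 -2.124
vertex -2.369 2.253 -2.651
vertex -4.372 1.191 -3.535
endloop
endfacet
facet normal 0.639 0.710 -0.298
outer loop
vertex -3.242 2.447 -4.062
vertex -2.369 2.253 -2.651
vertex -2.361 1.363 -4.756
endloop
endfacet
facet normal 0.565 -0.695 -0.445
outer loop
vertex -1.488 1.169 -3.345
vertex -2.618 -0.087 -2.818
vertex -2.361 1.363 -4.756
endloop
endfacet
facet normal 0.639 0.710 -0.298
outer loop
vertex -2.361 1.363 -4.756
vertex -2.369 2.253 -2.651
vertex -1.488 1.169 -3.345
endloop
endfacet
facet normal 0.523 -0.116 0.845
outer loop
vertex -1.488 1.169 -3.345
vertex -3.499 0.997 -2.124
vertex -2.618 -0.087 -2.818
endloop
endfacet
facet normal 0.523 -0.116 0.845
outer loop
vertex -2.369 2.253 -2.651
vertex -3.499 0.997 -2.124
vertex -1.488 1.169 -3.345
endloop
endfacet

endsolid


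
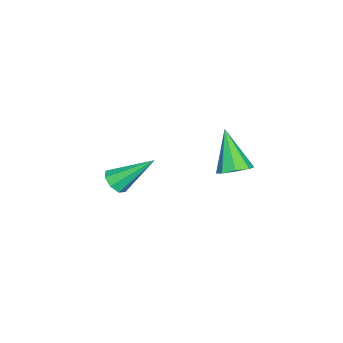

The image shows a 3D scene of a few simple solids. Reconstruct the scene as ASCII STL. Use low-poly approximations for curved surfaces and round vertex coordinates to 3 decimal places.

solid 
facet normal 0.201 -0.721 -0.663
outer loop
vertex -2.616 -3.786 -1.886
vertex -3.226 -3.812 -2.043
vertex -2.727 -3.486 -2.246
endloop
endfacet
facet normal 0.860 0.490 0.143
outer loop
vertex -2.616 -3.786 -1.886
vertex -2.727 -3.486 -2.246
vertex -3.634 -2.348 -0.697
endloop
endfacet
facet normal 0.201 -0.721 -0.663
outer loop
vertex -2.727 -3.486 -2.246
vertex -3.226 -3.812 -2.043
vertex -3.13 -3.376 -2.488
endloop
endfacet
facet normal 0.437 0.828 -0.352
outer loop
vertex -2.727 -3.486 -2.246
vertex -3.13 -3.376 -2.488
vertex -3.634 -2.348 -0.697
endloop
endfacet
facet normal 0.200 -0.721 -0.663
outer loop
vertex -3.13 -3.376 -2.488
vertex -3.226 -3.812 -2.043
vertex -3.589 -3.522 -2.468
endloop
endfacet
facet normal -0.277 0.798 -0.536
outer loop
vertex -3.13 -3.376 -2.488
vertex -3.589 -3.522 -2.468
vertex -3.634 -2.348 -0.697
endloop
endfacet
facet normal 0.202 -0.720 -0.664
outer loop
vertex -3.589 -3.522 -2.468
vertex -3.226 -3.812 -2.043
vertex -3.835 -3.838 -2.2
endloop
endfacet
facet normal -0.859 0.416 -0.298
outer loop
vertex -3.589 -3.522 -2.468
vertex -3.835 -3.838 -2.2
vertex -3.634 -2.348 -0.697
endloop
endfacet
facet normal 0.201 -0.722 -0.662
outer loop
vertex -3.835 -3.838 -2.2
vertex -3.226 -3.812 -2.043
vertex -3.725 -4.138 -1.839
endloop
endfacet
facet normal -0.971 -0.091 0.220
outer loop
vertex -3.835 -3.838 -2.2
vertex -3.725 -4.138 -1.839
vertex -3.634 -2.348 -0.697
endloop
endfacet
facet normal 0.200 -0.721 -0.663
outer loop
vertex -3.725 -4.138 -1.839
vertex -3.226 -3.812 -2.043
vertex -3.322 -4.248 -1.598
endloop
endfacet
facet normal -0.547 -0.430 0.718
outer loop
vertex -3.725 -4.138 -1.839
vertex -3.322 -4.248 -1.598
vertex -3.634 -2.348 -0.697
endloop
endfacet
facet normal 0.202 -0.721 -0.663
outer loop
vertex -3.322 -4.248 -1.598
vertex -3.226 -3.812 -2.043
vertex -2.863 -4.102 -1.617
endloop
endfacet
facet normal 0.165 -0.400 0.901
outer loop
vertex -3.322 -4.248 -1.598
vertex -2.863 -4.102 -1.617
vertex -3.634 -2.348 -0.697
endloop
endfacet
facet normal 0.201 -0.721 -0.663
outer loop
vertex -2.863 -4.102 -1.617
vertex -3.226 -3.812 -2.043
vertex -2.616 -3.786 -1.886
endloop
endfacet
facet normal 0.748 -0.019 0.664
outer loop
vertex -2.863 -4.102 -1.617
vertex -2.616 -3.786 -1.886
vertex -3.634 -2.348 -0.697
endloop
endfacet
facet normal 0.438 0.372 -0.819
outer loop
vertex -1.469 1.624 1.266
vertex -2.026 1.421 0.876
vertex -1.853 2.008 1.235
endloop
endfacet
facet normal 0.383 0.448 0.808
outer loop
vertex -1.469 1.624 1.266
vertex -1.853 2.008 1.235
vertex -2.854 0.719 2.424
endloop
endfacet
facet normal 0.439 0.371 -0.818
outer loop
vertex -1.853 2.008 1.235
vertex -2.026 1.421 0.876
vertex -2.338 2.048 0.993
endloop
endfacet
facet normal -0.243 0.753 0.612
outer loop
vertex -1.853 2.008 1.235
vertex -2.338 2.048 0.993
vertex -2.854 0.719 2.424
endloop
endfacet
facet normal 0.438 0.371 -0.819
outer loop
vertex -2.338 2.048 0.993
vertex -2.026 1.421 0.876
vertex -2.64 1.72 0.683
endloop
endfacet
facet normal -0.811 0.545 0.214
outer loop
vertex -2.338 2.048 0.993
vertex -2.64 1.72 0.683
vertex -2.854 0.719 2.424
endloop
endfacet
facet normal 0.438 0.370 -0.819
outer loop
vertex -2.64 1.72 0.683
vertex -2.026 1.421 0.876
vertex -2.583 1.217 0.486
endloop
endfacet
facet normal -0.987 -0.053 -0.152
outer loop
vertex -2.64 1.72 0.683
vertex -2.583 1.217 0.486
vertex -2.854 0.719 2.424
endloop
endfacet
facet normal 0.437 0.371 -0.819
outer loop
vertex -2.583 1.217 0.486
vertex -2.026 1.421 0.876
vertex -2.199 0.833 0.517
endloop
endfacet
facet normal -0.670 -0.691 -0.271
outer loop
vertex -2.583 1.217 0.486
vertex -2.199 0.833 0.517
vertex -2.854 0.719 2.424
endloop
endfacet
facet normal 0.439 0.371 -0.819
outer loop
vertex -2.199 0.833 0.517
vertex -2.026 1.421 0.876
vertex -1.714 0.793 0.759
endloop
endfacet
facet normal -0.045 -0.996 -0.075
outer loop
vertex -2.199 0.833 0.517
vertex -1.714 0.793 0.759
vertex -2.854 0.719 2.424
endloop
endfacet
facet normal 0.438 0.370 -0.819
outer loop
vertex -1.714 0.793 0.759
vertex -2.026 1.421 0.876
vertex -1.412 1.121 1.069
endloop
endfacet
facet normal 0.524 -0.788 0.324
outer loop
vertex -1.714 0.793 0.759
vertex -1.412 1.121 1.069
vertex -2.854 0.719 2.424
endloop
endfacet
facet normal 0.438 0.370 -0.819
outer loop
vertex -1.412 1.121 1.069
vertex -2.026 1.421 0.876
vertex -1.469 1.624 1.266
endloop
endfacet
facet normal 0.700 -0.190 0.688
outer loop
vertex -1.412 1.121 1.069
vertex -1.469 1.624 1.266
vertex -2.854 0.719 2.424
endloop
endfacet

endsolid


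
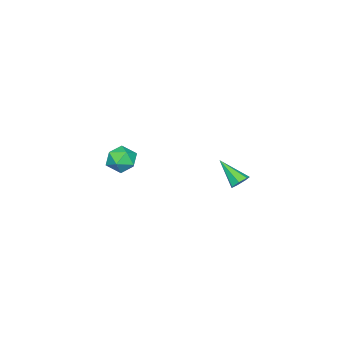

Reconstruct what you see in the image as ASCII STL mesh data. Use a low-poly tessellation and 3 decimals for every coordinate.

solid 
facet normal 0.108 0.775 -0.623
outer loop
vertex 3.108 4.903 -1.254
vertex 2.578 4.683 -1.619
vertex 2.58 5.109 -1.089
endloop
endfacet
facet normal 0.384 0.280 0.880
outer loop
vertex 3.108 4.903 -1.254
vertex 2.58 5.109 -1.089
vertex 2.362 3.117 -0.361
endloop
endfacet
facet normal 0.107 0.775 -0.623
outer loop
vertex 2.58 5.109 -1.089
vertex 2.578 4.683 -1.619
vertex 2.051 4.994 -1.323
endloop
endfacet
facet normal -0.442 0.350 0.826
outer loop
vertex 2.58 5.109 -1.089
vertex 2.051 4.994 -1.323
vertex 2.362 3.117 -0.361
endloop
endfacet
facet normal 0.107 0.774 -0.624
outer loop
vertex 2.051 4.994 -1.323
vertex 2.578 4.683 -1.619
vertex 1.919 4.644 -1.78
endloop
endfacet
facet normal -0.958 -0.012 0.286
outer loop
vertex 2.051 4.994 -1.323
vertex 1.919 4.644 -1.78
vertex 2.362 3.117 -0.361
endloop
endfacet
facet normal 0.106 0.775 -0.623
outer loop
vertex 1.919 4.644 -1.78
vertex 2.578 4.683 -1.619
vertex 2.284 4.324 -2.116
endloop
endfacet
facet normal -0.776 -0.535 -0.334
outer loop
vertex 1.919 4.644 -1.78
vertex 2.284 4.324 -2.116
vertex 2.362 3.117 -0.361
endloop
endfacet
facet normal 0.108 0.775 -0.623
outer loop
vertex 2.284 4.324 -2.116
vertex 2.578 4.683 -1.619
vertex 2.87 4.274 -2.077
endloop
endfacet
facet normal -0.033 -0.824 -0.565
outer loop
vertex 2.284 4.324 -2.116
vertex 2.87 4.274 -2.077
vertex 2.362 3.117 -0.361
endloop
endfacet
facet normal 0.108 0.775 -0.623
outer loop
vertex 2.87 4.274 -2.077
vertex 2.578 4.683 -1.619
vertex 3.237 4.531 -1.694
endloop
endfacet
facet normal 0.711 -0.663 -0.236
outer loop
vertex 2.87 4.274 -2.077
vertex 3.237 4.531 -1.694
vertex 2.362 3.117 -0.361
endloop
endfacet
facet normal 0.108 0.775 -0.623
outer loop
vertex 3.237 4.531 -1.694
vertex 2.578 4.683 -1.619
vertex 3.108 4.903 -1.254
endloop
endfacet
facet normal 0.897 -0.171 0.408
outer loop
vertex 3.237 4.531 -1.694
vertex 3.108 4.903 -1.254
vertex 2.362 3.117 -0.361
endloop
endfacet
facet normal 0.062 -0.144 0.988
outer loop
vertex 2.569 -3.38 -1.693
vertex 1.851 -4.215 -1.77
vertex 2.934 -4.407 -1.866
endloop
endfacet
facet normal 0.674 0.117 0.729
outer loop
vertex 2.569 -3.38 -1.693
vertex 2.934 -4.407 -1.866
vertex 3.383 -3.562 -2.416
endloop
endfacet
facet normal 0.532 0.740 0.413
outer loop
vertex 2.569 -3.38 -1.693
vertex 3.383 -3.562 -2.416
vertex 2.578 -2.847 -2.66
endloop
endfacet
facet normal -0.168 0.864 0.475
outer loop
vertex 2.569 -3.38 -1.693
vertex 2.578 -2.847 -2.66
vertex 1.631 -3.251 -2.26
endloop
endfacet
facet normal -0.458 0.317 0.830
outer loop
vertex 2.569 -3.38 -1.693
vertex 1.631 -3.251 -2.26
vertex 1.851 -4.215 -1.77
endloop
endfacet
facet normal 0.913 -0.335 0.232
outer loop
vertex 3.383 -3.562 -2.416
vertex 2.934 -4.407 -1.866
vertex 3.169 -4.509 -2.94
endloop
endfacet
facet normal -0.077 -0.757 0.649
outer loop
vertex 2.934 -4.407 -1.866
vertex 1.851 -4.215 -1.77
vertex 2.222 -4.913 -2.54
endloop
endfacet
facet normal -0.919 -0.010 0.393
outer loop
vertex 1.851 -4.215 -1.77
vertex 1.631 -3.251 -2.26
vertex 1.417 -4.198 -2.784
endloop
endfacet
facet normal -0.450 0.875 -0.181
outer loop
vertex 1.631 -3.251 -2.26
vertex 2.578 -2.847 -2.66
vertex 1.866 -3.353 -3.334
endloop
endfacet
facet normal 0.684 0.674 -0.281
outer loop
vertex 2.578 -2.847 -2.66
vertex 3.383 -3.562 -2.416
vertex 2.949 -3.545 -3.43
endloop
endfacet
facet normal 0.168 -0.864 -0.475
outer loop
vertex 2.231 -4.38 -3.507
vertex 3.169 -4.509 -2.94
vertex 2.222 -4.913 -2.54
endloop
endfacet
facet normal -0.532 -0.740 -0.413
outer loop
vertex 2.231 -4.38 -3.507
vertex 2.222 -4.913 -2.54
vertex 1.417 -4.198 -2.784
endloop
endfacet
facet normal -0.674 -0.117 -0.729
outer loop
vertex 2.231 -4.38 -3.507
vertex 1.417 -4.198 -2.784
vertex 1.866 -3.353 -3.334
endloop
endfacet
facet normal -0.062 0.144 -0.988
outer loop
vertex 2.231 -4.38 -3.507
vertex 1.866 -3.353 -3.334
vertex 2.949 -3.545 -3.43
endloop
endfacet
facet normal 0.458 -0.317 -0.830
outer loop
vertex 2.231 -4.38 -3.507
vertex 2.949 -3.545 -3.43
vertex 3.169 -4.509 -2.94
endloop
endfacet
facet normal 0.450 -0.875 0.181
outer loop
vertex 2.222 -4.913 -2.54
vertex 3.169 -4.509 -2.94
vertex 2.934 -4.407 -1.866
endloop
endfacet
facet normal -0.684 -0.674 0.281
outer loop
vertex 1.417 -4.198 -2.784
vertex 2.222 -4.913 -2.54
vertex 1.851 -4.215 -1.77
endloop
endfacet
facet normal -0.913 0.335 -0.232
outer loop
vertex 1.866 -3.353 -3.334
vertex 1.417 -4.198 -2.784
vertex 1.631 -3.251 -2.26
endloop
endfacet
facet normal 0.077 0.757 -0.649
outer loop
vertex 2.949 -3.545 -3.43
vertex 1.866 -3.353 -3.334
vertex 2.578 -2.847 -2.66
endloop
endfacet
facet normal 0.919 0.010 -0.393
outer loop
vertex 3.169 -4.509 -2.94
vertex 2.949 -3.545 -3.43
vertex 3.383 -3.562 -2.416
endloop
endfacet

endsolid


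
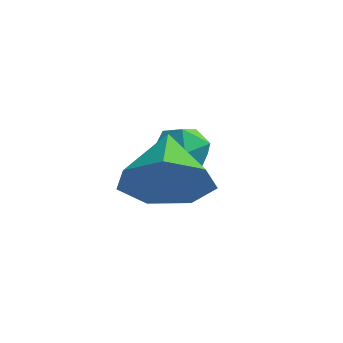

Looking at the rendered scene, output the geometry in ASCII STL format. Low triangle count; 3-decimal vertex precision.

solid 
facet normal 0.519 -0.627 -0.581
outer loop
vertex 2.426 -1.123 -0.853
vertex 2.092 -0.653 -1.658
vertex 2.908 -0.468 -1.129
endloop
endfacet
facet normal 0.290 0.182 0.939
outer loop
vertex 2.426 -1.123 -0.853
vertex 2.908 -0.468 -1.129
vertex 1.308 0.293 -0.782
endloop
endfacet
facet normal 0.519 -0.628 -0.580
outer loop
vertex 2.908 -0.468 -1.129
vertex 2.092 -0.653 -1.658
vertex 2.776 0.047 -1.804
endloop
endfacet
facet normal 0.460 0.747 0.480
outer loop
vertex 2.908 -0.468 -1.129
vertex 2.776 0.047 -1.804
vertex 1.308 0.293 -0.782
endloop
endfacet
facet normal 0.519 -0.628 -0.580
outer loop
vertex 2.776 0.047 -1.804
vertex 2.092 -0.653 -1.658
vertex 2.129 0.035 -2.369
endloop
endfacet
facet normal 0.084 0.990 -0.117
outer loop
vertex 2.776 0.047 -1.804
vertex 2.129 0.035 -2.369
vertex 1.308 0.293 -0.782
endloop
endfacet
facet normal 0.519 -0.627 -0.580
outer loop
vertex 2.129 0.035 -2.369
vertex 2.092 -0.653 -1.658
vertex 1.454 -0.496 -2.399
endloop
endfacet
facet normal -0.554 0.727 -0.405
outer loop
vertex 2.129 0.035 -2.369
vertex 1.454 -0.496 -2.399
vertex 1.308 0.293 -0.782
endloop
endfacet
facet normal 0.519 -0.627 -0.580
outer loop
vertex 1.454 -0.496 -2.399
vertex 2.092 -0.653 -1.658
vertex 1.26 -1.145 -1.871
endloop
endfacet
facet normal -0.974 0.157 -0.165
outer loop
vertex 1.454 -0.496 -2.399
vertex 1.26 -1.145 -1.871
vertex 1.308 0.293 -0.782
endloop
endfacet
facet normal 0.519 -0.627 -0.580
outer loop
vertex 1.26 -1.145 -1.871
vertex 2.092 -0.653 -1.658
vertex 1.692 -1.424 -1.183
endloop
endfacet
facet normal -0.859 -0.291 0.422
outer loop
vertex 1.26 -1.145 -1.871
vertex 1.692 -1.424 -1.183
vertex 1.308 0.293 -0.782
endloop
endfacet
facet normal 0.519 -0.627 -0.581
outer loop
vertex 1.692 -1.424 -1.183
vertex 2.092 -0.653 -1.658
vertex 2.426 -1.123 -0.853
endloop
endfacet
facet normal -0.296 -0.280 0.913
outer loop
vertex 1.692 -1.424 -1.183
vertex 2.426 -1.123 -0.853
vertex 1.308 0.293 -0.782
endloop
endfacet
facet normal -0.386 -0.454 0.803
outer loop
vertex 0.306 1.273 -1.202
vertex 0.619 0.692 -1.38
vertex 0.936 1.141 -0.974
endloop
endfacet
facet normal -0.285 0.241 0.928
outer loop
vertex 0.306 1.273 -1.202
vertex 0.936 1.141 -0.974
vertex 0.775 1.77 -1.187
endloop
endfacet
facet normal -0.659 0.608 0.443
outer loop
vertex 0.306 1.273 -1.202
vertex 0.775 1.77 -1.187
vertex 0.358 1.71 -1.725
endloop
endfacet
facet normal -0.990 0.139 0.018
outer loop
vertex 0.306 1.273 -1.202
vertex 0.358 1.71 -1.725
vertex 0.262 1.044 -1.844
endloop
endfacet
facet normal -0.822 -0.516 0.241
outer loop
vertex 0.306 1.273 -1.202
vertex 0.262 1.044 -1.844
vertex 0.619 0.692 -1.38
endloop
endfacet
facet normal 0.407 0.385 0.828
outer loop
vertex 0.775 1.77 -1.187
vertex 0.936 1.141 -0.974
vertex 1.378 1.496 -1.356
endloop
endfacet
facet normal 0.244 -0.740 0.627
outer loop
vertex 0.936 1.141 -0.974
vertex 0.619 0.692 -1.38
vertex 1.282 0.83 -1.475
endloop
endfacet
facet normal -0.461 -0.841 -0.283
outer loop
vertex 0.619 0.692 -1.38
vertex 0.262 1.044 -1.844
vertex 0.865 0.77 -2.013
endloop
endfacet
facet normal -0.733 0.221 -0.643
outer loop
vertex 0.262 1.044 -1.844
vertex 0.358 1.71 -1.725
vertex 0.704 1.399 -2.226
endloop
endfacet
facet normal -0.198 0.979 0.044
outer loop
vertex 0.358 1.71 -1.725
vertex 0.775 1.77 -1.187
vertex 1.021 1.848 -1.82
endloop
endfacet
facet normal 0.990 -0.139 -0.018
outer loop
vertex 1.334 1.267 -1.998
vertex 1.378 1.496 -1.356
vertex 1.282 0.83 -1.475
endloop
endfacet
facet normal 0.659 -0.608 -0.443
outer loop
vertex 1.334 1.267 -1.998
vertex 1.282 0.83 -1.475
vertex 0.865 0.77 -2.013
endloop
endfacet
facet normal 0.285 -0.241 -0.928
outer loop
vertex 1.334 1.267 -1.998
vertex 0.865 0.77 -2.013
vertex 0.704 1.399 -2.226
endloop
endfacet
facet normal 0.386 0.454 -0.803
outer loop
vertex 1.334 1.267 -1.998
vertex 0.704 1.399 -2.226
vertex 1.021 1.848 -1.82
endloop
endfacet
facet normal 0.822 0.516 -0.241
outer loop
vertex 1.334 1.267 -1.998
vertex 1.021 1.848 -1.82
vertex 1.378 1.496 -1.356
endloop
endfacet
facet normal 0.733 -0.221 0.643
outer loop
vertex 1.282 0.83 -1.475
vertex 1.378 1.496 -1.356
vertex 0.936 1.141 -0.974
endloop
endfacet
facet normal 0.198 -0.979 -0.044
outer loop
vertex 0.865 0.77 -2.013
vertex 1.282 0.83 -1.475
vertex 0.619 0.692 -1.38
endloop
endfacet
facet normal -0.407 -0.385 -0.828
outer loop
vertex 0.704 1.399 -2.226
vertex 0.865 0.77 -2.013
vertex 0.262 1.044 -1.844
endloop
endfacet
facet normal -0.244 0.740 -0.627
outer loop
vertex 1.021 1.848 -1.82
vertex 0.704 1.399 -2.226
vertex 0.358 1.71 -1.725
endloop
endfacet
facet normal 0.461 0.841 0.283
outer loop
vertex 1.378 1.496 -1.356
vertex 1.021 1.848 -1.82
vertex 0.775 1.77 -1.187
endloop
endfacet

endsolid


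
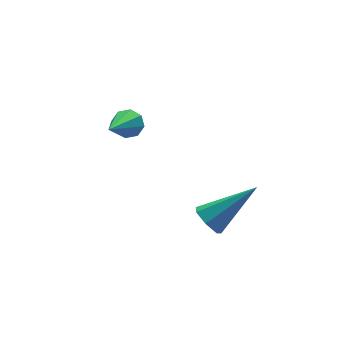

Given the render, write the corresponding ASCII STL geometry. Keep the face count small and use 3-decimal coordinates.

solid 
facet normal 0.622 0.563 -0.545
outer loop
vertex 1.147 -1.601 2.305
vertex 0.726 -1.472 1.958
vertex 0.936 -1.249 2.428
endloop
endfacet
facet normal 0.430 -0.057 0.901
outer loop
vertex 1.147 -1.601 2.305
vertex 0.936 -1.249 2.428
vertex -0.486 -2.568 3.022
endloop
endfacet
facet normal 0.623 0.562 -0.545
outer loop
vertex 0.936 -1.249 2.428
vertex 0.726 -1.472 1.958
vertex 0.602 -1.027 2.275
endloop
endfacet
facet normal -0.081 0.480 0.873
outer loop
vertex 0.936 -1.249 2.428
vertex 0.602 -1.027 2.275
vertex -0.486 -2.568 3.022
endloop
endfacet
facet normal 0.621 0.562 -0.546
outer loop
vertex 0.602 -1.027 2.275
vertex 0.726 -1.472 1.958
vertex 0.341 -1.066 1.938
endloop
endfacet
facet normal -0.635 0.650 0.417
outer loop
vertex 0.602 -1.027 2.275
vertex 0.341 -1.066 1.938
vertex -0.486 -2.568 3.022
endloop
endfacet
facet normal 0.622 0.563 -0.545
outer loop
vertex 0.341 -1.066 1.938
vertex 0.726 -1.472 1.958
vertex 0.306 -1.343 1.612
endloop
endfacet
facet normal -0.912 0.355 -0.204
outer loop
vertex 0.341 -1.066 1.938
vertex 0.306 -1.343 1.612
vertex -0.486 -2.568 3.022
endloop
endfacet
facet normal 0.622 0.563 -0.545
outer loop
vertex 0.306 -1.343 1.612
vertex 0.726 -1.472 1.958
vertex 0.517 -1.695 1.489
endloop
endfacet
facet normal -0.748 -0.231 -0.621
outer loop
vertex 0.306 -1.343 1.612
vertex 0.517 -1.695 1.489
vertex -0.486 -2.568 3.022
endloop
endfacet
facet normal 0.622 0.563 -0.545
outer loop
vertex 0.517 -1.695 1.489
vertex 0.726 -1.472 1.958
vertex 0.851 -1.916 1.642
endloop
endfacet
facet normal -0.237 -0.769 -0.593
outer loop
vertex 0.517 -1.695 1.489
vertex 0.851 -1.916 1.642
vertex -0.486 -2.568 3.022
endloop
endfacet
facet normal 0.621 0.563 -0.546
outer loop
vertex 0.851 -1.916 1.642
vertex 0.726 -1.472 1.958
vertex 1.112 -1.877 1.979
endloop
endfacet
facet normal 0.317 -0.939 -0.137
outer loop
vertex 0.851 -1.916 1.642
vertex 1.112 -1.877 1.979
vertex -0.486 -2.568 3.022
endloop
endfacet
facet normal 0.621 0.564 -0.544
outer loop
vertex 1.112 -1.877 1.979
vertex 0.726 -1.472 1.958
vertex 1.147 -1.601 2.305
endloop
endfacet
facet normal 0.593 -0.645 0.482
outer loop
vertex 1.112 -1.877 1.979
vertex 1.147 -1.601 2.305
vertex -0.486 -2.568 3.022
endloop
endfacet
facet normal -0.807 0.102 -0.582
outer loop
vertex 2.642 -4.269 -2.322
vertex 2.361 -3.884 -1.865
vertex 2.748 -3.708 -2.371
endloop
endfacet
facet normal 0.761 -0.198 -0.617
outer loop
vertex 2.642 -4.269 -2.322
vertex 2.748 -3.708 -2.371
vertex 4.039 -4.096 -0.655
endloop
endfacet
facet normal -0.807 0.102 -0.582
outer loop
vertex 2.748 -3.708 -2.371
vertex 2.361 -3.884 -1.865
vertex 2.563 -3.279 -2.039
endloop
endfacet
facet normal 0.698 0.602 -0.389
outer loop
vertex 2.748 -3.708 -2.371
vertex 2.563 -3.279 -2.039
vertex 4.039 -4.096 -0.655
endloop
endfacet
facet normal -0.807 0.102 -0.581
outer loop
vertex 2.563 -3.279 -2.039
vertex 2.361 -3.884 -1.865
vertex 2.226 -3.306 -1.576
endloop
endfacet
facet normal 0.275 0.927 0.254
outer loop
vertex 2.563 -3.279 -2.039
vertex 2.226 -3.306 -1.576
vertex 4.039 -4.096 -0.655
endloop
endfacet
facet normal -0.806 0.103 -0.582
outer loop
vertex 2.226 -3.306 -1.576
vertex 2.361 -3.884 -1.865
vertex 1.991 -3.767 -1.332
endloop
endfacet
facet normal -0.187 0.532 0.825
outer loop
vertex 2.226 -3.306 -1.576
vertex 1.991 -3.767 -1.332
vertex 4.039 -4.096 -0.655
endloop
endfacet
facet normal -0.807 0.102 -0.582
outer loop
vertex 1.991 -3.767 -1.332
vertex 2.361 -3.884 -1.865
vertex 2.035 -4.316 -1.489
endloop
endfacet
facet normal -0.342 -0.284 0.896
outer loop
vertex 1.991 -3.767 -1.332
vertex 2.035 -4.316 -1.489
vertex 4.039 -4.096 -0.655
endloop
endfacet
facet normal -0.807 0.103 -0.581
outer loop
vertex 2.035 -4.316 -1.489
vertex 2.361 -3.884 -1.865
vertex 2.324 -4.539 -1.93
endloop
endfacet
facet normal -0.072 -0.908 0.412
outer loop
vertex 2.035 -4.316 -1.489
vertex 2.324 -4.539 -1.93
vertex 4.039 -4.096 -0.655
endloop
endfacet
facet normal -0.806 0.103 -0.583
outer loop
vertex 2.324 -4.539 -1.93
vertex 2.361 -3.884 -1.865
vertex 2.642 -4.269 -2.322
endloop
endfacet
facet normal 0.418 -0.870 -0.260
outer loop
vertex 2.324 -4.539 -1.93
vertex 2.642 -4.269 -2.322
vertex 4.039 -4.096 -0.655
endloop
endfacet

endsolid


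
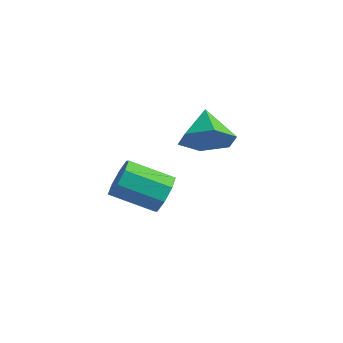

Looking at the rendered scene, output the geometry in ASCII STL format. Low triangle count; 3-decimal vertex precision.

solid 
facet normal 0.750 0.516 -0.414
outer loop
vertex 2.137 -3.671 -1.215
vertex 1.665 -3.506 -1.865
vertex 1.81 -3.14 -1.145
endloop
endfacet
facet normal 0.407 0.131 0.904
outer loop
vertex 2.137 -3.671 -1.215
vertex 1.81 -3.14 -1.145
vertex 0.846 -4.559 -0.505
endloop
endfacet
facet normal 0.407 0.131 0.904
outer loop
vertex 0.846 -4.559 -0.505
vertex 1.81 -3.14 -1.145
vertex 0.519 -4.028 -0.435
endloop
endfacet
facet normal -0.750 -0.516 0.413
outer loop
vertex 0.846 -4.559 -0.505
vertex 0.519 -4.028 -0.435
vertex 0.375 -4.394 -1.155
endloop
endfacet
facet normal 0.751 0.515 -0.413
outer loop
vertex 1.81 -3.14 -1.145
vertex 1.665 -3.506 -1.865
vertex 1.398 -2.823 -1.498
endloop
endfacet
facet normal -0.082 0.692 0.717
outer loop
vertex 1.81 -3.14 -1.145
vertex 1.398 -2.823 -1.498
vertex 0.519 -4.028 -0.435
endloop
endfacet
facet normal -0.082 0.692 0.717
outer loop
vertex 0.519 -4.028 -0.435
vertex 1.398 -2.823 -1.498
vertex 0.107 -3.711 -0.788
endloop
endfacet
facet normal -0.751 -0.516 0.413
outer loop
vertex 0.519 -4.028 -0.435
vertex 0.107 -3.711 -0.788
vertex 0.375 -4.394 -1.155
endloop
endfacet
facet normal 0.750 0.516 -0.414
outer loop
vertex 1.398 -2.823 -1.498
vertex 1.665 -3.506 -1.865
vertex 1.143 -2.907 -2.065
endloop
endfacet
facet normal -0.522 0.846 0.109
outer loop
vertex 1.398 -2.823 -1.498
vertex 1.143 -2.907 -2.065
vertex 0.107 -3.711 -0.788
endloop
endfacet
facet normal -0.521 0.846 0.110
outer loop
vertex 0.107 -3.711 -0.788
vertex 1.143 -2.907 -2.065
vertex -0.148 -3.794 -1.355
endloop
endfacet
facet normal -0.750 -0.516 0.413
outer loop
vertex 0.107 -3.711 -0.788
vertex -0.148 -3.794 -1.355
vertex 0.375 -4.394 -1.155
endloop
endfacet
facet normal 0.750 0.516 -0.413
outer loop
vertex 1.143 -2.907 -2.065
vertex 1.665 -3.506 -1.865
vertex 1.194 -3.341 -2.515
endloop
endfacet
facet normal -0.656 0.505 -0.561
outer loop
vertex 1.143 -2.907 -2.065
vertex 1.194 -3.341 -2.515
vertex -0.148 -3.794 -1.355
endloop
endfacet
facet normal -0.656 0.504 -0.562
outer loop
vertex -0.148 -3.794 -1.355
vertex 1.194 -3.341 -2.515
vertex -0.097 -4.229 -1.805
endloop
endfacet
facet normal -0.750 -0.516 0.414
outer loop
vertex -0.148 -3.794 -1.355
vertex -0.097 -4.229 -1.805
vertex 0.375 -4.394 -1.155
endloop
endfacet
facet normal 0.750 0.516 -0.413
outer loop
vertex 1.194 -3.341 -2.515
vertex 1.665 -3.506 -1.865
vertex 1.521 -3.872 -2.585
endloop
endfacet
facet normal -0.407 -0.131 -0.904
outer loop
vertex 1.194 -3.341 -2.515
vertex 1.521 -3.872 -2.585
vertex -0.097 -4.229 -1.805
endloop
endfacet
facet normal -0.407 -0.131 -0.904
outer loop
vertex -0.097 -4.229 -1.805
vertex 1.521 -3.872 -2.585
vertex 0.23 -4.76 -1.875
endloop
endfacet
facet normal -0.750 -0.516 0.414
outer loop
vertex -0.097 -4.229 -1.805
vertex 0.23 -4.76 -1.875
vertex 0.375 -4.394 -1.155
endloop
endfacet
facet normal 0.751 0.516 -0.413
outer loop
vertex 1.521 -3.872 -2.585
vertex 1.665 -3.506 -1.865
vertex 1.933 -4.189 -2.232
endloop
endfacet
facet normal 0.082 -0.692 -0.717
outer loop
vertex 1.521 -3.872 -2.585
vertex 1.933 -4.189 -2.232
vertex 0.23 -4.76 -1.875
endloop
endfacet
facet normal 0.082 -0.692 -0.717
outer loop
vertex 0.23 -4.76 -1.875
vertex 1.933 -4.189 -2.232
vertex 0.642 -5.077 -1.522
endloop
endfacet
facet normal -0.751 -0.515 0.413
outer loop
vertex 0.23 -4.76 -1.875
vertex 0.642 -5.077 -1.522
vertex 0.375 -4.394 -1.155
endloop
endfacet
facet normal 0.750 0.516 -0.413
outer loop
vertex 1.933 -4.189 -2.232
vertex 1.665 -3.506 -1.865
vertex 2.188 -4.106 -1.665
endloop
endfacet
facet normal 0.521 -0.846 -0.111
outer loop
vertex 1.933 -4.189 -2.232
vertex 2.188 -4.106 -1.665
vertex 0.642 -5.077 -1.522
endloop
endfacet
facet normal 0.521 -0.846 -0.109
outer loop
vertex 0.642 -5.077 -1.522
vertex 2.188 -4.106 -1.665
vertex 0.897 -4.993 -0.955
endloop
endfacet
facet normal -0.750 -0.516 0.414
outer loop
vertex 0.642 -5.077 -1.522
vertex 0.897 -4.993 -0.955
vertex 0.375 -4.394 -1.155
endloop
endfacet
facet normal 0.750 0.516 -0.414
outer loop
vertex 2.188 -4.106 -1.665
vertex 1.665 -3.506 -1.865
vertex 2.137 -3.671 -1.215
endloop
endfacet
facet normal 0.656 -0.504 0.562
outer loop
vertex 2.188 -4.106 -1.665
vertex 2.137 -3.671 -1.215
vertex 0.897 -4.993 -0.955
endloop
endfacet
facet normal 0.656 -0.505 0.561
outer loop
vertex 0.897 -4.993 -0.955
vertex 2.137 -3.671 -1.215
vertex 0.846 -4.559 -0.505
endloop
endfacet
facet normal -0.750 -0.516 0.413
outer loop
vertex 0.897 -4.993 -0.955
vertex 0.846 -4.559 -0.505
vertex 0.375 -4.394 -1.155
endloop
endfacet
facet normal 0.594 -0.607 -0.527
outer loop
vertex 1.579 0.284 -0.881
vertex 0.729 -0.299 -1.168
vertex 1.038 0.528 -1.772
endloop
endfacet
facet normal 0.223 0.966 0.129
outer loop
vertex 1.579 0.284 -0.881
vertex 1.038 0.528 -1.772
vertex -0.169 0.619 -0.372
endloop
endfacet
facet normal 0.594 -0.607 -0.527
outer loop
vertex 1.038 0.528 -1.772
vertex 0.729 -0.299 -1.168
vertex 0.188 -0.055 -2.059
endloop
endfacet
facet normal -0.417 0.810 -0.412
outer loop
vertex 1.038 0.528 -1.772
vertex 0.188 -0.055 -2.059
vertex -0.169 0.619 -0.372
endloop
endfacet
facet normal 0.594 -0.608 -0.527
outer loop
vertex 0.188 -0.055 -2.059
vertex 0.729 -0.299 -1.168
vertex -0.122 -0.882 -1.454
endloop
endfacet
facet normal -0.950 0.162 -0.266
outer loop
vertex 0.188 -0.055 -2.059
vertex -0.122 -0.882 -1.454
vertex -0.169 0.619 -0.372
endloop
endfacet
facet normal 0.594 -0.608 -0.527
outer loop
vertex -0.122 -0.882 -1.454
vertex 0.729 -0.299 -1.168
vertex 0.419 -1.126 -0.564
endloop
endfacet
facet normal -0.844 -0.331 0.422
outer loop
vertex -0.122 -0.882 -1.454
vertex 0.419 -1.126 -0.564
vertex -0.169 0.619 -0.372
endloop
endfacet
facet normal 0.595 -0.608 -0.527
outer loop
vertex 0.419 -1.126 -0.564
vertex 0.729 -0.299 -1.168
vertex 1.269 -0.543 -0.277
endloop
endfacet
facet normal -0.205 -0.175 0.963
outer loop
vertex 0.419 -1.126 -0.564
vertex 1.269 -0.543 -0.277
vertex -0.169 0.619 -0.372
endloop
endfacet
facet normal 0.595 -0.608 -0.527
outer loop
vertex 1.269 -0.543 -0.277
vertex 0.729 -0.299 -1.168
vertex 1.579 0.284 -0.881
endloop
endfacet
facet normal 0.329 0.474 0.817
outer loop
vertex 1.269 -0.543 -0.277
vertex 1.579 0.284 -0.881
vertex -0.169 0.619 -0.372
endloop
endfacet

endsolid


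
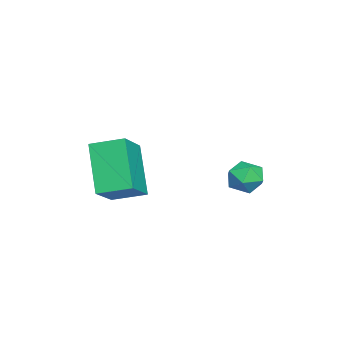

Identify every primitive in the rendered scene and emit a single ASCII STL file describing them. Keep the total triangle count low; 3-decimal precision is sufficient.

solid 
facet normal -0.802 0.595 -0.057
outer loop
vertex -4.077 1.611 -2.495
vertex -4.448 1.141 -2.188
vertex -4.128 1.607 -1.824
endloop
endfacet
facet normal -0.201 0.980 -0.009
outer loop
vertex -4.077 1.611 -2.495
vertex -4.128 1.607 -1.824
vertex -3.533 1.726 -2.115
endloop
endfacet
facet normal 0.220 0.801 -0.557
outer loop
vertex -4.077 1.611 -2.495
vertex -3.533 1.726 -2.115
vertex -3.486 1.334 -2.66
endloop
endfacet
facet normal -0.120 0.306 -0.944
outer loop
vertex -4.077 1.611 -2.495
vertex -3.486 1.334 -2.66
vertex -4.052 0.972 -2.705
endloop
endfacet
facet normal -0.752 0.179 -0.634
outer loop
vertex -4.077 1.611 -2.495
vertex -4.052 0.972 -2.705
vertex -4.448 1.141 -2.188
endloop
endfacet
facet normal 0.132 0.794 0.594
outer loop
vertex -3.533 1.726 -2.115
vertex -4.128 1.607 -1.824
vertex -3.568 1.328 -1.575
endloop
endfacet
facet normal -0.839 0.172 0.517
outer loop
vertex -4.128 1.607 -1.824
vertex -4.448 1.141 -2.188
vertex -4.134 0.966 -1.62
endloop
endfacet
facet normal -0.759 -0.500 -0.418
outer loop
vertex -4.448 1.141 -2.188
vertex -4.052 0.972 -2.705
vertex -4.087 0.574 -2.165
endloop
endfacet
facet normal 0.262 -0.295 -0.919
outer loop
vertex -4.052 0.972 -2.705
vertex -3.486 1.334 -2.66
vertex -3.492 0.693 -2.456
endloop
endfacet
facet normal 0.812 0.505 -0.293
outer loop
vertex -3.486 1.334 -2.66
vertex -3.533 1.726 -2.115
vertex -3.172 1.159 -2.092
endloop
endfacet
facet normal 0.120 -0.306 0.944
outer loop
vertex -3.543 0.689 -1.785
vertex -3.568 1.328 -1.575
vertex -4.134 0.966 -1.62
endloop
endfacet
facet normal -0.220 -0.801 0.557
outer loop
vertex -3.543 0.689 -1.785
vertex -4.134 0.966 -1.62
vertex -4.087 0.574 -2.165
endloop
endfacet
facet normal 0.201 -0.980 0.009
outer loop
vertex -3.543 0.689 -1.785
vertex -4.087 0.574 -2.165
vertex -3.492 0.693 -2.456
endloop
endfacet
facet normal 0.802 -0.595 0.057
outer loop
vertex -3.543 0.689 -1.785
vertex -3.492 0.693 -2.456
vertex -3.172 1.159 -2.092
endloop
endfacet
facet normal 0.752 -0.179 0.634
outer loop
vertex -3.543 0.689 -1.785
vertex -3.172 1.159 -2.092
vertex -3.568 1.328 -1.575
endloop
endfacet
facet normal -0.262 0.295 0.919
outer loop
vertex -4.134 0.966 -1.62
vertex -3.568 1.328 -1.575
vertex -4.128 1.607 -1.824
endloop
endfacet
facet normal -0.812 -0.505 0.293
outer loop
vertex -4.087 0.574 -2.165
vertex -4.134 0.966 -1.62
vertex -4.448 1.141 -2.188
endloop
endfacet
facet normal -0.132 -0.794 -0.594
outer loop
vertex -3.492 0.693 -2.456
vertex -4.087 0.574 -2.165
vertex -4.052 0.972 -2.705
endloop
endfacet
facet normal 0.839 -0.172 -0.517
outer loop
vertex -3.172 1.159 -2.092
vertex -3.492 0.693 -2.456
vertex -3.486 1.334 -2.66
endloop
endfacet
facet normal 0.759 0.500 0.418
outer loop
vertex -3.568 1.328 -1.575
vertex -3.172 1.159 -2.092
vertex -3.533 1.726 -2.115
endloop
endfacet
facet normal -0.567 -0.241 0.788
outer loop
vertex -1.96 -3.252 -0.307
vertex -1.996 -2.156 0.002
vertex -3.153 -3.066 -1.109
endloop
endfacet
facet normal 0.032 -0.962 -0.271
outer loop
vertex -2.064 -2.604 -2.622
vertex -1.96 -3.252 -0.307
vertex -3.153 -3.066 -1.109
endloop
endfacet
facet normal -0.568 -0.240 0.788
outer loop
vertex -3.153 -3.066 -1.109
vertex -1.996 -2.156 0.002
vertex -3.189 -1.969 -0.801
endloop
endfacet
facet normal -0.823 0.128 -0.553
outer loop
vertex -3.189 -1.969 -0.801
vertex -2.064 -2.604 -2.622
vertex -3.153 -3.066 -1.109
endloop
endfacet
facet normal 0.823 -0.129 0.553
outer loop
vertex -1.96 -3.252 -0.307
vertex -0.907 -1.694 -1.511
vertex -1.996 -2.156 0.002
endloop
endfacet
facet normal 0.031 -0.962 -0.271
outer loop
vertex -0.871 -2.791 -1.819
vertex -1.96 -3.252 -0.307
vertex -2.064 -2.604 -2.622
endloop
endfacet
facet normal 0.823 -0.128 0.554
outer loop
vertex -0.871 -2.791 -1.819
vertex -0.907 -1.694 -1.511
vertex -1.96 -3.252 -0.307
endloop
endfacet
facet normal -0.032 0.962 0.271
outer loop
vertex -1.996 -2.156 0.002
vertex -0.907 -1.694 -1.511
vertex -3.189 -1.969 -0.801
endloop
endfacet
facet normal -0.823 0.129 -0.553
outer loop
vertex -2.1 -1.508 -2.313
vertex -2.064 -2.604 -2.622
vertex -3.189 -1.969 -0.801
endloop
endfacet
facet normal -0.032 0.962 0.270
outer loop
vertex -3.189 -1.969 -0.801
vertex -0.907 -1.694 -1.511
vertex -2.1 -1.508 -2.313
endloop
endfacet
facet normal 0.568 0.241 -0.787
outer loop
vertex -2.1 -1.508 -2.313
vertex -0.871 -2.791 -1.819
vertex -2.064 -2.604 -2.622
endloop
endfacet
facet normal 0.567 0.240 -0.788
outer loop
vertex -0.907 -1.694 -1.511
vertex -0.871 -2.791 -1.819
vertex -2.1 -1.508 -2.313
endloop
endfacet

endsolid
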